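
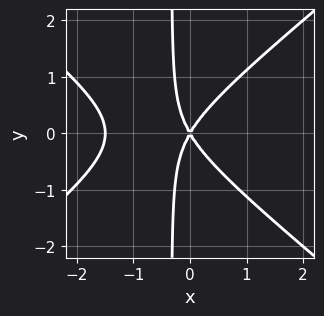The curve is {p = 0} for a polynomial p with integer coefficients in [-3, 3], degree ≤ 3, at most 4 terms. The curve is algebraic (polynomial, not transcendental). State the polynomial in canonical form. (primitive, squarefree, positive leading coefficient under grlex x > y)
First, deg p = 3.
Next, symmetries: mirror symmetry y ↦ −y ⇒ only even powers of y.
Then, reading off the gridlines: one x-axis crossing is at x = 0; it meets the y-axis at y = 0 (among the integer gridlines).
Finally, these observations pin down the coefficients.

2*x^3 - 3*x*y^2 + 3*x^2 - y^2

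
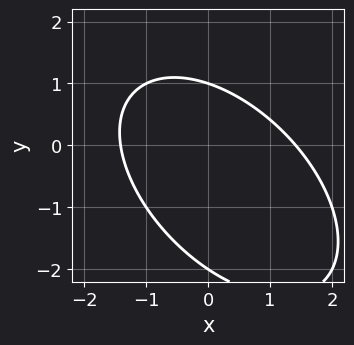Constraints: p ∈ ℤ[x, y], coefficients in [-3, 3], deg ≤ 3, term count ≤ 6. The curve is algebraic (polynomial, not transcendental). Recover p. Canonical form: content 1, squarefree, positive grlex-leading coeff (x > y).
x^2 + x*y + y^2 + y - 2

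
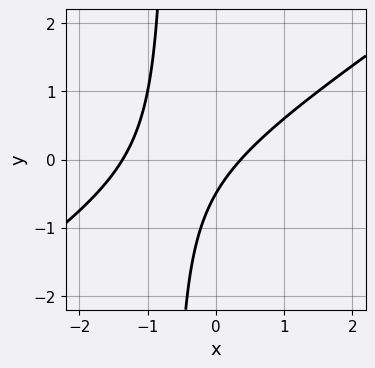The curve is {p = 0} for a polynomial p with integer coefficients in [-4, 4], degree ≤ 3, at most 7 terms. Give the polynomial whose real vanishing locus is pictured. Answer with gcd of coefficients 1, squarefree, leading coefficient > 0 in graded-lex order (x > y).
2*x^2 - 3*x*y + 2*x - 2*y - 1

First, the degree is 2 — no degree-1 curve has this shape.
Finally, putting this together gives p.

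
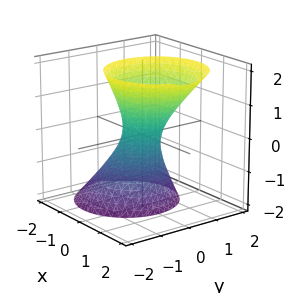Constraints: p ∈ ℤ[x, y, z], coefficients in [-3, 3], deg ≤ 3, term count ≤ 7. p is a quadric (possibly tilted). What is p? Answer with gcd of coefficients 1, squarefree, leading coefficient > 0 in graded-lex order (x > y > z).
Degree: the shape is more complex than any degree-1 surface, so deg p = 2.
Against the integer gridlines: it misses every integer gridline on the z-axis.
Putting this together gives p.

3*x^2 - 2*x*z + 3*y^2 - z^2 - 1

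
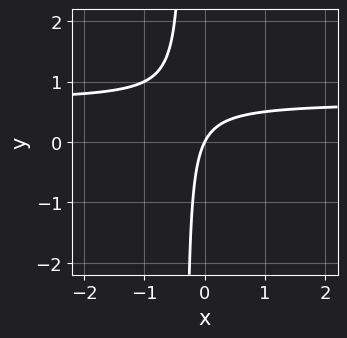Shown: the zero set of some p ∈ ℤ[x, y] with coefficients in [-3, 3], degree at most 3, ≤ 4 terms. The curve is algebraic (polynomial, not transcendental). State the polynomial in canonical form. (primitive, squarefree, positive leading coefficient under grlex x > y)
(a) The degree is 2 — no degree-1 curve has this shape.
(b) Against the integer gridlines: it meets the x-axis at x = 0 (among the integer gridlines); one y-axis crossing is at y = 0.
(c) Assembling these constraints gives the stated polynomial.

3*x*y - 2*x + y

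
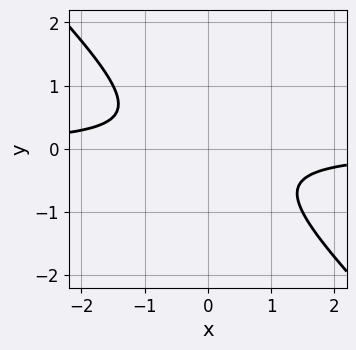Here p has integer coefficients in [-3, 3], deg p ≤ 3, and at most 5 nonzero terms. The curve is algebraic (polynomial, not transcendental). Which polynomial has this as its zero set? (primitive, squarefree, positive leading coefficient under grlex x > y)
First, degree: no degree-1 curve has this shape, so deg p = 2.
Next, from the visible intercepts: it misses every integer gridline on the x-axis; it misses every integer gridline on the y-axis.
Finally, fitting integer coefficients to these (and the overall shape) gives p.

2*x*y + 2*y^2 + 1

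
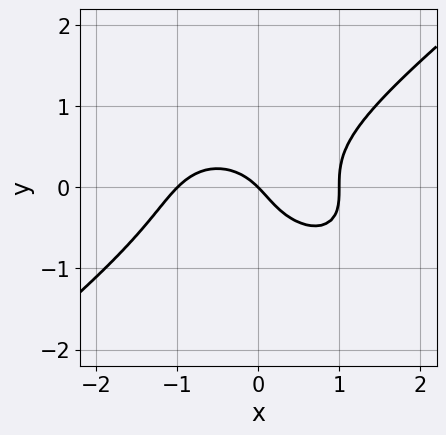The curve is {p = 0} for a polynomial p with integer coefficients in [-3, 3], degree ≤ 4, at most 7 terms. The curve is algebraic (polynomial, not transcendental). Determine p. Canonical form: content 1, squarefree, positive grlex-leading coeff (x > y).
1. The degree is 3 — no degree-2 curve has this shape.
2. Reading off the gridlines: one y-axis crossing is at y = 0; among the integer gridlines, it crosses the x-axis at x ∈ {-1, 0, 1}.
3. Fitting integer coefficients to these (and the overall shape) gives p.

x^3 - 2*y^3 + x*y - x - y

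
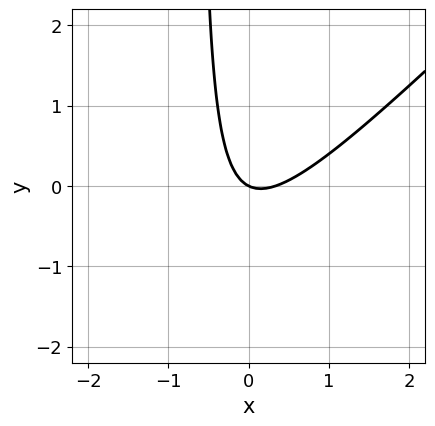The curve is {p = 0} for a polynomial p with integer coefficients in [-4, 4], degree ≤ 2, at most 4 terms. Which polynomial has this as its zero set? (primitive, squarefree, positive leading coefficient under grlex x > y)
3*x^2 - 3*x*y - x - 2*y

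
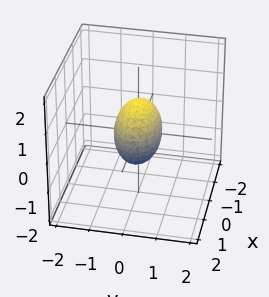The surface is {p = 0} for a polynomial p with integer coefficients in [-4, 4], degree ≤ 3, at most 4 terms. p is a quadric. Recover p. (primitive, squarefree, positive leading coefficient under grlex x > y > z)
x^2 + 2*y^2 + z^2 - 1

(a) The degree is 2 — a closed, bounded, convex surface; a quadric.
(b) Symmetries: mirror symmetry z ↦ −z ⇒ only even powers of z; mirror symmetry x ↦ −x ⇒ only even powers of x; the y ↦ −y reflection is a symmetry, so y appears only in even powers.
(c) Reading off the gridlines: the z-axis gridline crossings are at z ∈ {-1, 1}; the x-axis gridline crossings are at x ∈ {-1, 1}.
(d) Together with the visible shape, these determine p as stated.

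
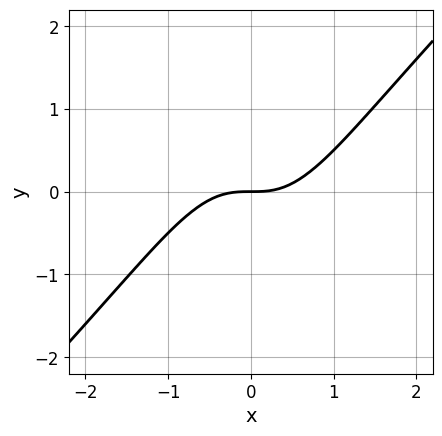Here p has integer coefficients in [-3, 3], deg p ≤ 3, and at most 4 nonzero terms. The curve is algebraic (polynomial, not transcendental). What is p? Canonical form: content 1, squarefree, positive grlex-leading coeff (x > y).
First, the degree is 3 — no degree-2 curve has this shape.
Then, from the visible intercepts: it meets the y-axis at y = 0 (among the integer gridlines); it meets the x-axis at x = 0 (among the integer gridlines).
Finally, together with the visible shape, these determine p as stated.

x^3 - x^2*y - y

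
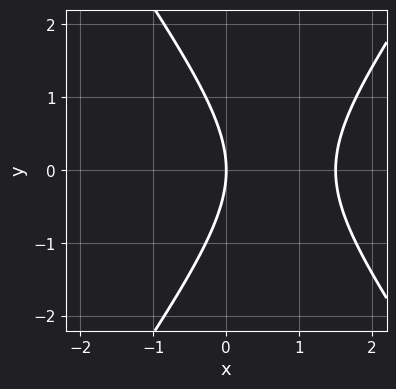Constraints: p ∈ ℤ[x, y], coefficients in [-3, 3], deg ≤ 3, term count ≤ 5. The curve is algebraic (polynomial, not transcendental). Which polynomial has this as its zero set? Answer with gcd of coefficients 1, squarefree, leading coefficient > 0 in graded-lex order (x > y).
1. deg p = 2.
2. Symmetries: mirror symmetry y ↦ −y ⇒ only even powers of y.
3. From the axis intercepts and sections: it crosses the x-axis at the gridline x = 0; it crosses the y-axis at the gridline y = 0.
4. Matching integer coefficients to the picture gives p.

2*x^2 - y^2 - 3*x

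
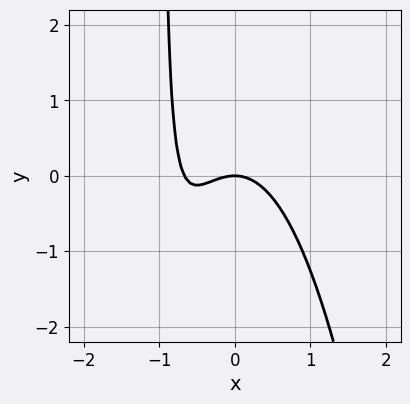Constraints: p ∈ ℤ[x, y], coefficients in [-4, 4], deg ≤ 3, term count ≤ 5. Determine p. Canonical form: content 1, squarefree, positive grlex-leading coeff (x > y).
3*x^3 + 2*x^2 + 2*x*y + 2*y

(a) deg p = 3. The shape is more complex than any degree-2 curve.
(b) Against the integer gridlines: one x-axis crossing is at x = 0; it crosses the y-axis at the gridline y = 0.
(c) Putting this together gives p.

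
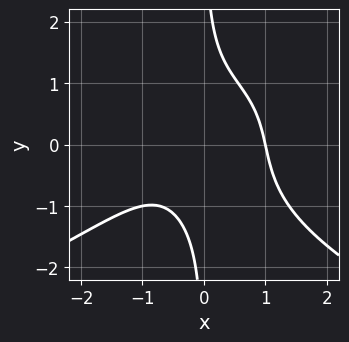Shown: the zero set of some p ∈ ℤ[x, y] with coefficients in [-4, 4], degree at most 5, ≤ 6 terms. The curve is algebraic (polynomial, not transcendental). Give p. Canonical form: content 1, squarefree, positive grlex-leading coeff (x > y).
2*x*y^3 + 3*x^3 - x^2*y + 3*x*y - 3

Degree: the shape is more complex than any degree-3 curve, so deg p = 4.
From the axis intercepts and sections: it misses every integer gridline on the y-axis; one x-axis crossing is at x = 1.
Fitting integer coefficients to these (and the overall shape) gives p.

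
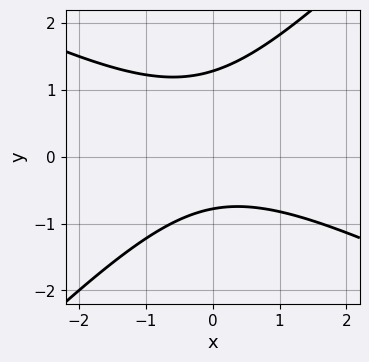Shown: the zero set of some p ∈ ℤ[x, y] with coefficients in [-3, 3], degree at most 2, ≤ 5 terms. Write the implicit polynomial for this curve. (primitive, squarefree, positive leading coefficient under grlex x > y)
1. deg p = 2.
2. From the visible intercepts: it misses every integer gridline on the x-axis.
3. These observations pin down the coefficients.

x^2 + x*y - 2*y^2 + y + 2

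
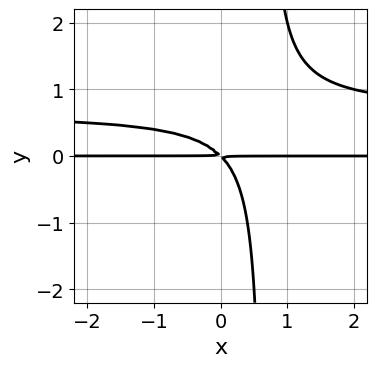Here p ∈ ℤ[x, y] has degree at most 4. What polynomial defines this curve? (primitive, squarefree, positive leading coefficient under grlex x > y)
3*x*y^2 - 2*x*y - 2*y^2

(a) deg p = 3.
(b) Against the integer gridlines: every point of the x-axis in the box is on the curve.
(c) Assembling these constraints gives the stated polynomial.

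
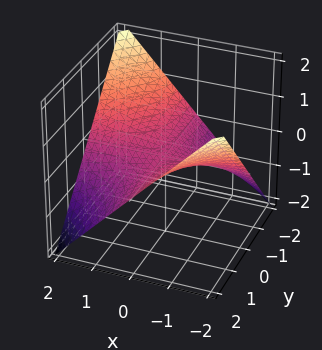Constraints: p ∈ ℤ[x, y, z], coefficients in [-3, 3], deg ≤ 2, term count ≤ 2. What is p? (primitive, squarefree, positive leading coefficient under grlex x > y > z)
x*y + 2*z

1. deg p = 2. A hyperbolic paraboloid; a quadric.
2. From the axis intercepts and sections: every point of the x-axis in the box is on the surface; it meets the z-axis at z = 0 (among the integer gridlines); the visible y-axis segment lies entirely on the surface.
3. These observations pin down the coefficients.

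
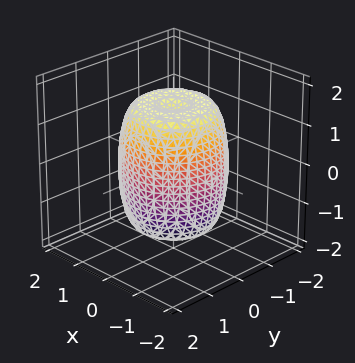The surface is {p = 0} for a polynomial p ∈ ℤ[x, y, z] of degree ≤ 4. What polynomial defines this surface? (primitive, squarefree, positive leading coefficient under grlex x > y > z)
First, deg p = 4.
Then, by symmetry, every cross-section ⟂ z is a circle, so x, y appear only via x² + y².
Next, from the axis intercepts and sections: a circular section at z = 0 has radius between 1 and 2.
Finally, the integer polynomial consistent with all of this is the stated p.

2*x^4 + 4*x^2*y^2 + 2*y^4 - 2*x^2 - 2*y^2 + z^2 - 2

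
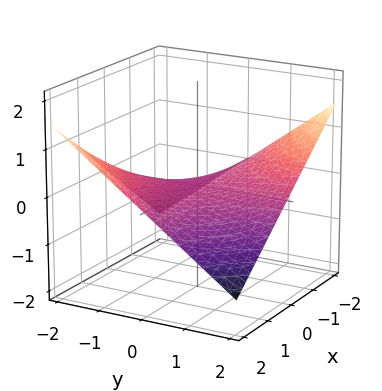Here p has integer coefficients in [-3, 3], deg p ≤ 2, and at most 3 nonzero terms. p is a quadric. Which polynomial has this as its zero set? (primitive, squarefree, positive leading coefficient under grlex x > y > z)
x*y + 3*z

Degree: a saddle surface; a quadric, so deg p = 2.
Observable constraints: the visible x-axis segment lies entirely on the surface; it meets the z-axis at z = 0 (among the integer gridlines).
Fitting integer coefficients to these (and the overall shape) gives p. Check: (0, -2, 0) on the y-axis lies on the surface, and p(0, -2, 0) = 0. ✓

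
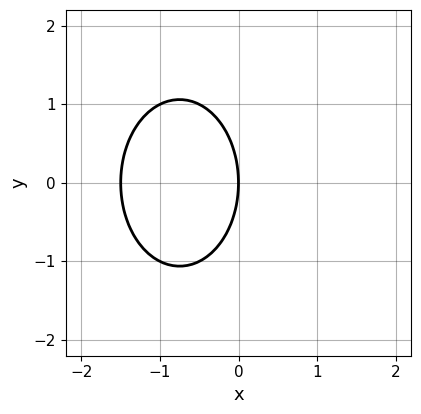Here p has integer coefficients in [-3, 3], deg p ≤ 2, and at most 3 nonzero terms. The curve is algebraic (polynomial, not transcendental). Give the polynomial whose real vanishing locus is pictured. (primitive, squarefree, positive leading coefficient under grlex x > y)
2*x^2 + y^2 + 3*x

1. Degree: no degree-1 curve has this shape, so deg p = 2.
2. Symmetries: it's symmetric under y → −y, forcing even powers of y.
3. Against the integer gridlines: it crosses the x-axis at the gridline x = 0; one y-axis crossing is at y = 0.
4. Fitting integer coefficients to these (and the overall shape) gives p.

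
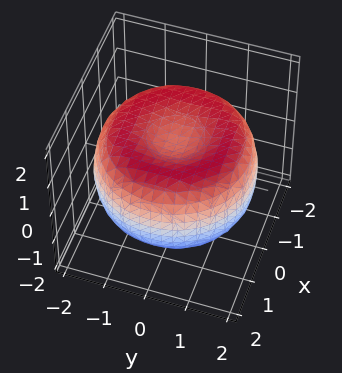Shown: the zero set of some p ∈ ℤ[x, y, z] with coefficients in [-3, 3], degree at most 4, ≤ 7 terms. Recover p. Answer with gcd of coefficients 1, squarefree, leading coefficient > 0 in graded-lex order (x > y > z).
The degree is 4 — the shape is more complex than any degree-3 surface.
Symmetries: rotational symmetry about the z-axis ⇒ p depends on x, y only through x² + y².
Checking where it meets the axes: a circular section at z = 1 has radius between 0 and 1.
Matching integer coefficients to the picture gives p.

x^4 + 2*x^2*y^2 + y^4 - 3*x^2 - 3*y^2 + 3*z^2 - 2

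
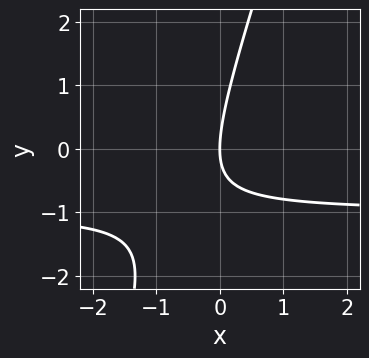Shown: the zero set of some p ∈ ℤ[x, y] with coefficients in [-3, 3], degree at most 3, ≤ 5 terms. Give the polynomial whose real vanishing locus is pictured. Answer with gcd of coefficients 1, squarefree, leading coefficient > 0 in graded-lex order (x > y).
3*x*y - y^2 + 3*x

The degree is 2 — no degree-1 curve has this shape.
Against the integer gridlines: one y-axis crossing is at y = 0; it crosses the x-axis at the gridline x = 0.
The integer polynomial consistent with all of this is the stated p.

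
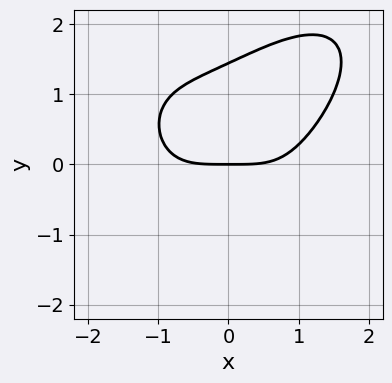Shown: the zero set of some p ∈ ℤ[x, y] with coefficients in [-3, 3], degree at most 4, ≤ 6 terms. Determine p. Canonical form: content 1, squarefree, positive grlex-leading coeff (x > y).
x^4 + y^4 - 2*x*y^2 - 3*y

(a) deg p = 4.
(b) Against the integer gridlines: it crosses the y-axis at the gridline y = 0; one x-axis crossing is at x = 0.
(c) The integer polynomial consistent with all of this is the stated p.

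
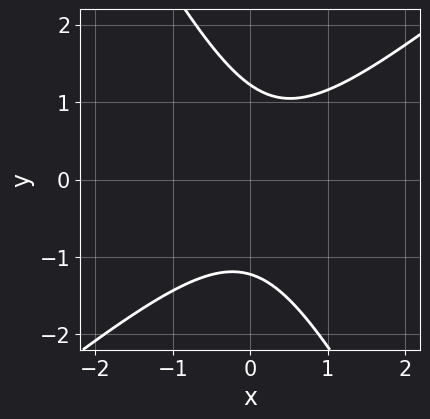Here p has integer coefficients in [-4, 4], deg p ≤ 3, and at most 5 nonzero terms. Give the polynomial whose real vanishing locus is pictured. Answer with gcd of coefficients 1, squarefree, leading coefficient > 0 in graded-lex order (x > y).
3*x^2 - 2*x*y - 2*y^2 - x + 3

1. Degree: a generic line meets the curve in up to 2 points, so deg p = 2.
2. Observable constraints: it misses every integer gridline on the x-axis.
3. Assembling these constraints gives the stated polynomial.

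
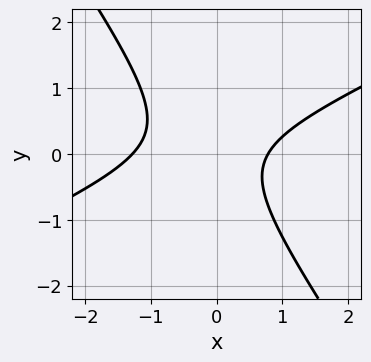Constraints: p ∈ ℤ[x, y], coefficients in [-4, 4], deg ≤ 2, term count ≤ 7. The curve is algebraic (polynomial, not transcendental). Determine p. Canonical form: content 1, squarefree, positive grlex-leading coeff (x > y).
1. deg p = 2.
2. From the visible intercepts: it misses every integer gridline on the y-axis.
3. Assembling these constraints gives the stated polynomial.

2*x^2 - 3*x*y - 3*y^2 + x - 2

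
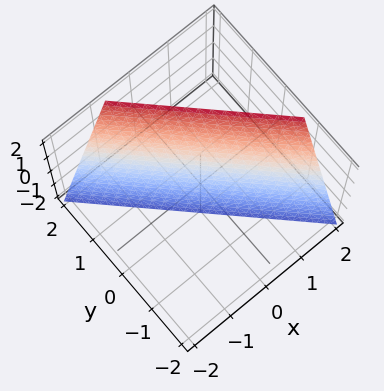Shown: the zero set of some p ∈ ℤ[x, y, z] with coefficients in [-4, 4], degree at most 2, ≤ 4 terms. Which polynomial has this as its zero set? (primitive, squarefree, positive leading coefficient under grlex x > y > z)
3*x + 3*y - z - 2

1. deg p = 1.
2. Against the integer gridlines: it meets the z-axis at z = -2 (among the integer gridlines).
3. These observations pin down the coefficients.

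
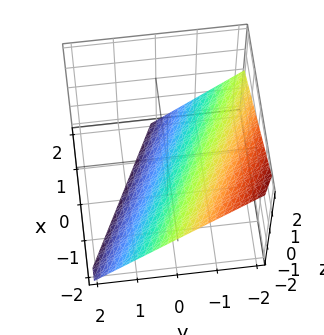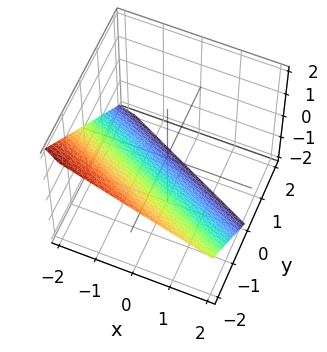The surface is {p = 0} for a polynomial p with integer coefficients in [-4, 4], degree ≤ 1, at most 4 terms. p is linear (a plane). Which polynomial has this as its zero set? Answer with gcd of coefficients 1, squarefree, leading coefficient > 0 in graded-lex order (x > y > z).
x + 2*y + 2*z + 2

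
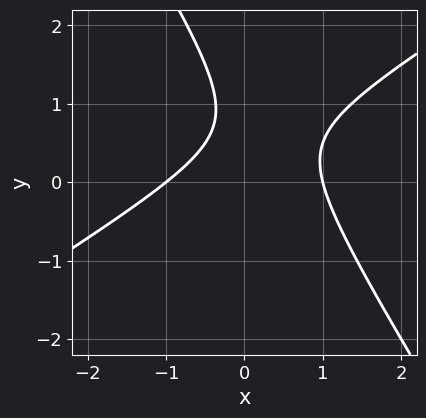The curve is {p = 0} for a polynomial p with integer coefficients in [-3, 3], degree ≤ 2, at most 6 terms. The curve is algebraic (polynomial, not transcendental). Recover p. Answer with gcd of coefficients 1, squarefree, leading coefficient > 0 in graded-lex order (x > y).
2*x^2 - 2*x*y - 2*y^2 + 3*y - 2

1. The degree is 2 — the shape is more complex than any degree-1 curve.
2. Checking where it meets the axes: the x-axis gridline crossings are at x ∈ {-1, 1}; it misses every integer gridline on the y-axis.
3. The integer polynomial consistent with all of this is the stated p.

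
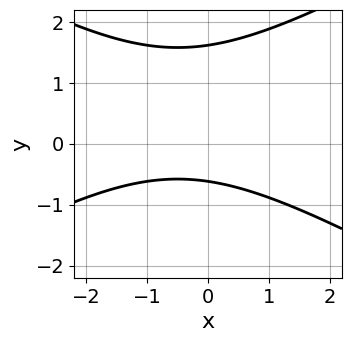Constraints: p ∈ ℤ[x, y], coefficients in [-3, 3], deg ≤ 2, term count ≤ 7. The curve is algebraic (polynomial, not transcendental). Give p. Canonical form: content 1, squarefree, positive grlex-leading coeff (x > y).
(a) The degree is 2 — a generic line meets the curve in up to 2 points.
(b) From the visible intercepts: it misses every integer gridline on the x-axis.
(c) Putting this together gives p.

x^2 - 3*y^2 + x + 3*y + 3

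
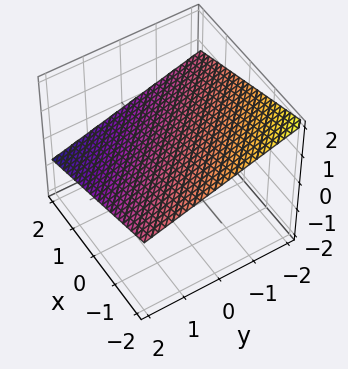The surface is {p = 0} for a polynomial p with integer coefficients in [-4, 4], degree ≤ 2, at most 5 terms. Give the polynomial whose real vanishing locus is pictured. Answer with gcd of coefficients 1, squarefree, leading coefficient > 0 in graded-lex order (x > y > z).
First, deg p = 1.
Then, observable constraints: one y-axis crossing is at y = 2; it meets the x-axis at x = 2 (among the integer gridlines).
Finally, these observations pin down the coefficients.

x + y + 3*z - 2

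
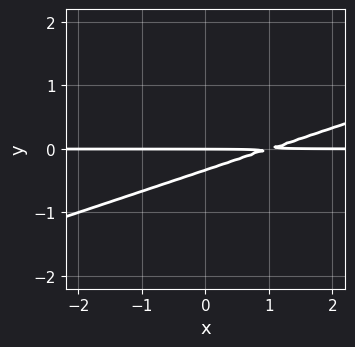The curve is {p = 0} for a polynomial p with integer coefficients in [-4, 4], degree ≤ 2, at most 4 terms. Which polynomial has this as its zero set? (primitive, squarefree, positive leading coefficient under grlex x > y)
x*y - 3*y^2 - y

First, degree: no degree-1 curve has this shape, so deg p = 2.
Then, from the visible intercepts: one y-axis crossing is at y = 0; every point of the x-axis in the box is on the curve.
Finally, together with the visible shape, these determine p as stated.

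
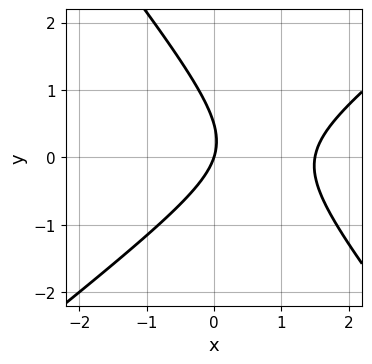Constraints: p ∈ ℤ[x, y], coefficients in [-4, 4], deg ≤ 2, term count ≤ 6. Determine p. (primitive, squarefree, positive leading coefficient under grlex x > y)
2*x^2 - x*y - 2*y^2 - 3*x + y

deg p = 2.
From the axis intercepts and sections: it crosses the y-axis at the gridline y = 0; one x-axis crossing is at x = 0.
Fitting integer coefficients to these (and the overall shape) gives p.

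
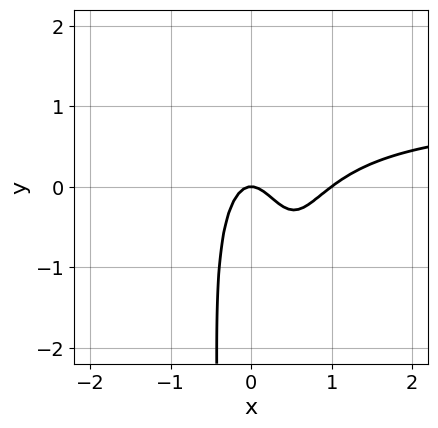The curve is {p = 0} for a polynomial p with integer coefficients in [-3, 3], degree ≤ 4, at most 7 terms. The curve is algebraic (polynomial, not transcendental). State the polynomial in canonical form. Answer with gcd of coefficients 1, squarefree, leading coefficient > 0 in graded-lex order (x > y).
3*x^3*y + x^2*y^2 - 3*x^3 + 3*x^2 + y

(a) Degree: the shape is more complex than any degree-3 curve, so deg p = 4.
(b) Checking where it meets the axes: it meets the y-axis at y = 0 (among the integer gridlines); the x-axis gridline crossings are at x ∈ {0, 1}.
(c) Putting this together gives p.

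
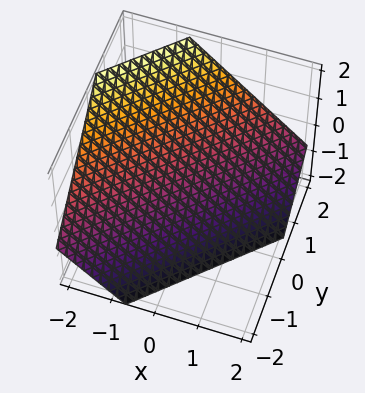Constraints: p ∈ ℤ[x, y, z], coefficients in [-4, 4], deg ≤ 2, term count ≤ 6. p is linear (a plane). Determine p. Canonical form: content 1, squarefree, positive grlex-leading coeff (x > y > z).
3*x - 3*y + 3*z + 2

1. Degree: the surface is flat (a plane), so deg p = 1.
2. Matching integer coefficients to the picture gives p.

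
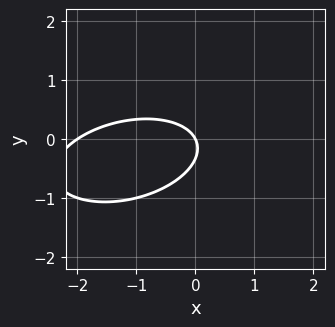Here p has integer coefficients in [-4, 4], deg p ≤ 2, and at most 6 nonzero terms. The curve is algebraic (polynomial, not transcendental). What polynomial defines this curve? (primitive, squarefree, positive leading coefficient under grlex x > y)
1. The degree is 2 — the shape is more complex than any degree-1 curve.
2. Observable constraints: among the integer gridlines, it crosses the x-axis at x ∈ {-2, 0}; one y-axis crossing is at y = 0.
3. Together with the visible shape, these determine p as stated.

x^2 - x*y + 3*y^2 + 2*x + y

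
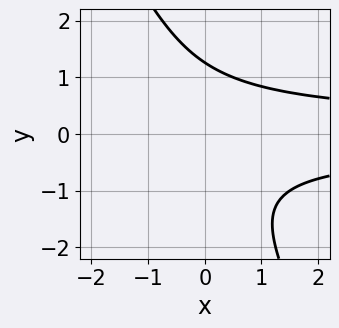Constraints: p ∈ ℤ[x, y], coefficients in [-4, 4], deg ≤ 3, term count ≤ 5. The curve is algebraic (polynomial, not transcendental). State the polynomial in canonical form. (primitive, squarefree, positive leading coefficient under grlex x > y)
2*x*y^2 + y^3 - 2

(a) deg p = 3. No degree-2 curve has this shape.
(b) Checking where it meets the axes: it misses every integer gridline on the x-axis.
(c) These observations pin down the coefficients.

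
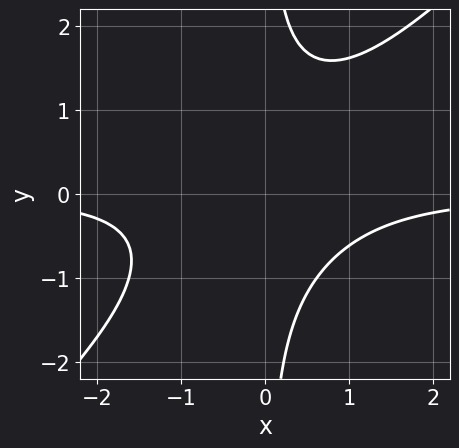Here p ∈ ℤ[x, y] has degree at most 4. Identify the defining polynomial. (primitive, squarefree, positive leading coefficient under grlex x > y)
x^2*y - x*y^2 + 1

1. Degree: no degree-2 curve has this shape, so deg p = 3.
2. Against the integer gridlines: no y-intercept at any integer in the box; the curve avoids every integer x-axis point in the box.
3. These observations pin down the coefficients.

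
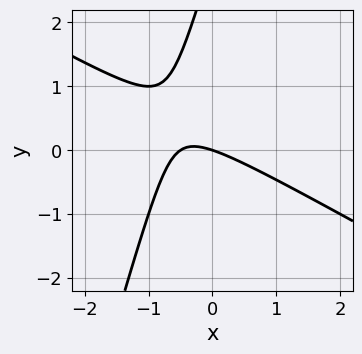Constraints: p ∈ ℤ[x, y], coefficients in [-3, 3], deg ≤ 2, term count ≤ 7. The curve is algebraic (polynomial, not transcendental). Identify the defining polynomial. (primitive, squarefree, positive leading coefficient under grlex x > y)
2*x^2 + 3*x*y - y^2 + x + 3*y

deg p = 2. A generic line meets the curve in up to 2 points.
Reading off the gridlines: it meets the y-axis at y = 0 (among the integer gridlines); it crosses the x-axis at the gridline x = 0.
Together with the visible shape, these determine p as stated.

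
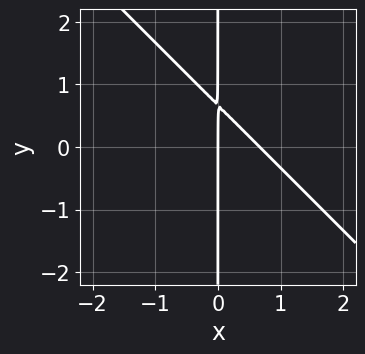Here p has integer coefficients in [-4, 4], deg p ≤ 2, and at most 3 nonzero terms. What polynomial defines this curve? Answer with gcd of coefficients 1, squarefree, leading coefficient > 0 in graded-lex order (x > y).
First, degree: the shape is more complex than any degree-1 curve, so deg p = 2.
Then, from the visible intercepts: the visible y-axis segment lies entirely on the curve; one x-axis crossing is at x = 0.
Finally, assembling these constraints gives the stated polynomial.

3*x^2 + 3*x*y - 2*x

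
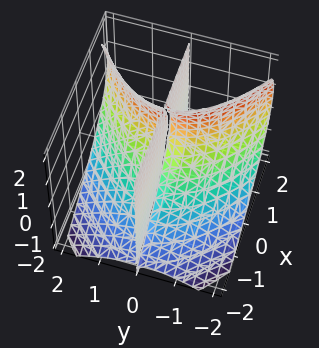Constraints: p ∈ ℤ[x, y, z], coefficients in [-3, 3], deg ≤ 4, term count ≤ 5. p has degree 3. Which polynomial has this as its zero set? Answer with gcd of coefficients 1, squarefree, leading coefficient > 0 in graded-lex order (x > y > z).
y^3 - y*z^2 - 3*x*y + 2*y*z

There are 2 components.
Degree: the shape is more complex than any degree-2 surface, so deg p = 3.
From the axis intercepts and sections: it meets the y-axis at y = 0 (among the integer gridlines); every point of the z-axis in the box is on the surface; the visible x-axis segment lies entirely on the surface.
Matching integer coefficients to the picture gives p.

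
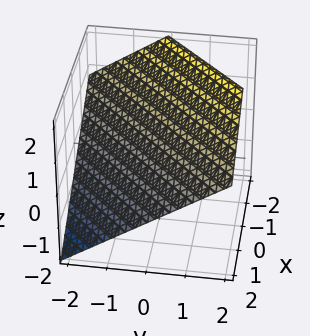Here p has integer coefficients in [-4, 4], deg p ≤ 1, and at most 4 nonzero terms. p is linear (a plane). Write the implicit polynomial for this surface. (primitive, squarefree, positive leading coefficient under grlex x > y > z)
2*x - 2*y + 3*z - 2

The degree is 1 — the surface is flat (a plane).
From the axis intercepts and sections: one y-axis crossing is at y = -1; one x-axis crossing is at x = 1.
Assembling these constraints gives the stated polynomial.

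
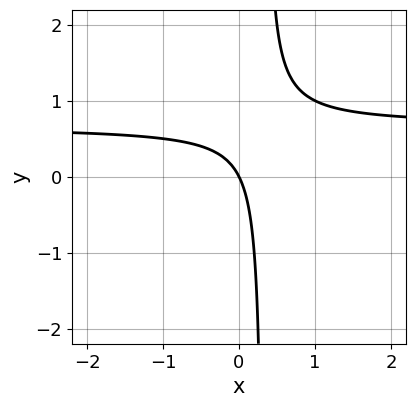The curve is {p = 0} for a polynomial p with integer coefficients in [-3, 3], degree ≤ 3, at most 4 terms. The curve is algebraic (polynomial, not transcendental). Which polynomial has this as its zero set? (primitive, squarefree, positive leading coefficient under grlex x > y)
3*x*y - 2*x - y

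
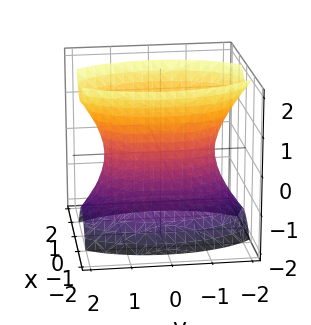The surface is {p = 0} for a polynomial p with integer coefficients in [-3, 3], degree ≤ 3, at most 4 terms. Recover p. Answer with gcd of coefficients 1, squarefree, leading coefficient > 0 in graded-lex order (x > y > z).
3*x^2 + y^2 - z^2 - 2

First, the degree is 2 — an hourglass — one-sheet hyperboloid; a quadric.
Then, symmetries: the y ↦ −y reflection is a symmetry, so y appears only in even powers; mirror symmetry x ↦ −x ⇒ only even powers of x; mirror symmetry z ↦ −z ⇒ only even powers of z.
Then, against the integer gridlines: the surface avoids every integer z-axis point in the box.
Finally, putting this together gives p.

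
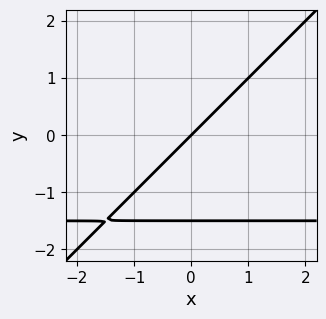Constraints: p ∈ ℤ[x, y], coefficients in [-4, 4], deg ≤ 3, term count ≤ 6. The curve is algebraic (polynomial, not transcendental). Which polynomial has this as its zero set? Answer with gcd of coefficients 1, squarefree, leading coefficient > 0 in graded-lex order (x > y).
2*x*y - 2*y^2 + 3*x - 3*y

(a) The degree is 2 — no degree-1 curve has this shape.
(b) Checking where it meets the axes: one x-axis crossing is at x = 0; it crosses the y-axis at the gridline y = 0.
(c) Together with the visible shape, these determine p as stated.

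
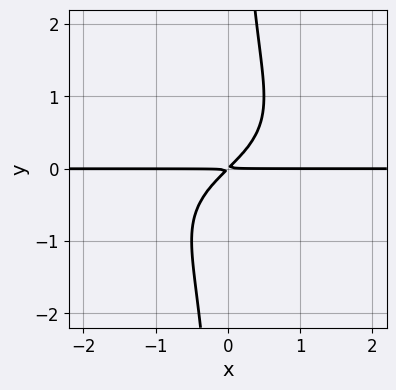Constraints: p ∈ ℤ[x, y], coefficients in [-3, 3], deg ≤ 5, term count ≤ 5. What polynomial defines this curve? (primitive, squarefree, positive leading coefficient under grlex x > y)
x*y^3 + x*y - y^2

(a) deg p = 4. A generic line meets the curve in up to 4 points.
(b) Against the integer gridlines: the visible x-axis segment lies entirely on the curve.
(c) Fitting integer coefficients to these (and the overall shape) gives p.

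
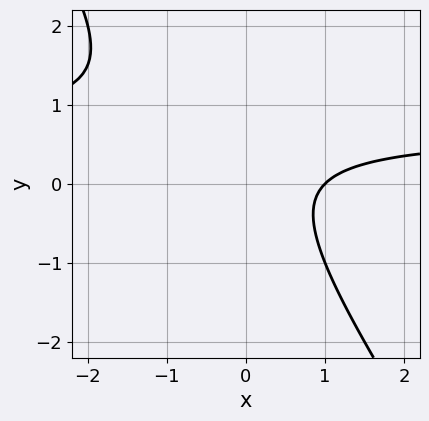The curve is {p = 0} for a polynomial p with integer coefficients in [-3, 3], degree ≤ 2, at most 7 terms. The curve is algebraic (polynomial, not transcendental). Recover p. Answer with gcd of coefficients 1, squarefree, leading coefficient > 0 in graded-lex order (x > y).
1. deg p = 2.
2. From the axis intercepts and sections: it meets the x-axis at x = 1 (among the integer gridlines); no y-intercept at any integer in the box.
3. Fitting integer coefficients to these (and the overall shape) gives p.

3*x*y + 2*y^2 - 2*x - y + 2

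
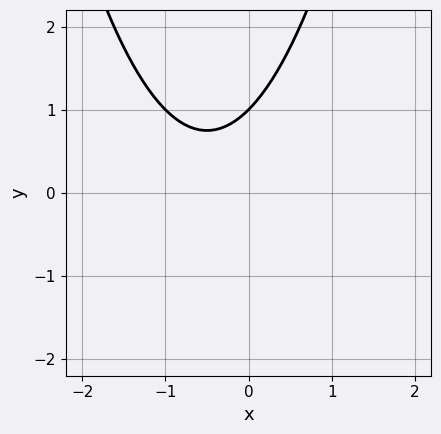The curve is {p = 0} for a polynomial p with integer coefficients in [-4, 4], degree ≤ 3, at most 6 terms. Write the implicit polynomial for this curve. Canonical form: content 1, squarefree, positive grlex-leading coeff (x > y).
x^2 + x - y + 1

1. Degree: a generic line meets the curve in up to 2 points, so deg p = 2.
2. From the axis intercepts and sections: the curve avoids every integer x-axis point in the box; it meets the y-axis at y = 1 (among the integer gridlines).
3. These observations pin down the coefficients.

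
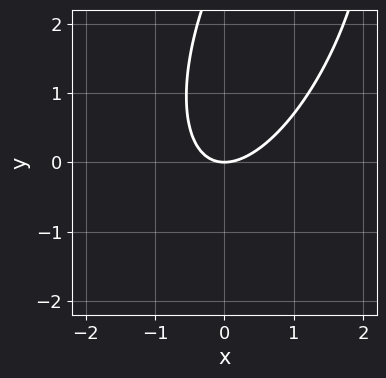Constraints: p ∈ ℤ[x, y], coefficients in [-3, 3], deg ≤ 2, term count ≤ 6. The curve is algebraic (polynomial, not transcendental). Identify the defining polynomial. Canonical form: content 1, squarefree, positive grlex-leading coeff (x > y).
3*x^2 - 2*x*y + y^2 - 3*y

1. deg p = 2.
2. Against the integer gridlines: it meets the y-axis at y = 0 (among the integer gridlines); it crosses the x-axis at the gridline x = 0.
3. Fitting integer coefficients to these (and the overall shape) gives p.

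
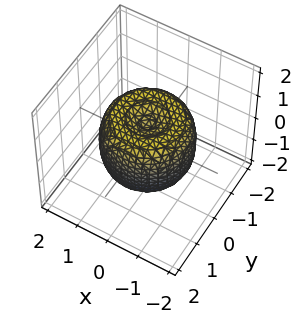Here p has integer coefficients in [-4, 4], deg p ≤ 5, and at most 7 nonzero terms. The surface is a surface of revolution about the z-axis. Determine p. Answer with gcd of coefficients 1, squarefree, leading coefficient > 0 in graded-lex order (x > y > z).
Degree: a generic line meets the surface in up to 4 points, so deg p = 4.
Symmetries: rotational symmetry about the z-axis ⇒ p depends on x, y only through x² + y².
From the axis intercepts and sections: a circular section at z = 0 has radius between 1 and 2.
Matching integer coefficients to the picture gives p.

2*x^4 + 4*x^2*y^2 + 2*y^4 - 3*x^2 - 3*y^2 + 2*z^2 - 1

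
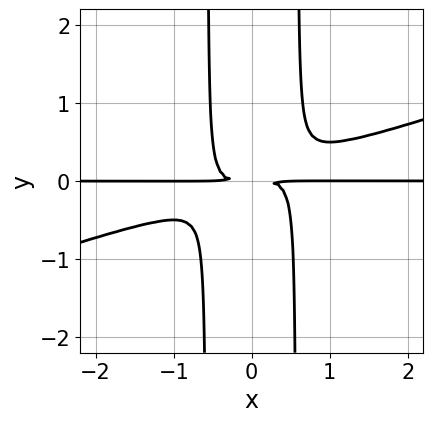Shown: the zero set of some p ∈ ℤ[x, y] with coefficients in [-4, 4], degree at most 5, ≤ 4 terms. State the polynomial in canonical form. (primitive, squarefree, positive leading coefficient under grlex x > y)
x^3*y - 3*x^2*y^2 + y^2

(a) Degree: no degree-3 curve has this shape, so deg p = 4.
(b) From the axis intercepts and sections: the visible x-axis segment lies entirely on the curve.
(c) Matching integer coefficients to the picture gives p.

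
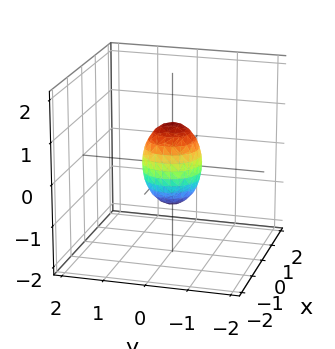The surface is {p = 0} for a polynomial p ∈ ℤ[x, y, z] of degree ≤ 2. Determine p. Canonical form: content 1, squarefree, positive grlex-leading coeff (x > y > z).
2*x^2 + 2*y^2 + z^2 - 1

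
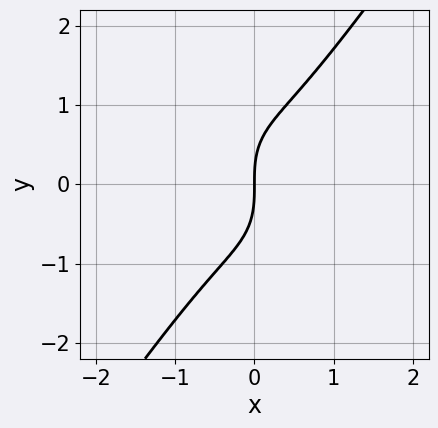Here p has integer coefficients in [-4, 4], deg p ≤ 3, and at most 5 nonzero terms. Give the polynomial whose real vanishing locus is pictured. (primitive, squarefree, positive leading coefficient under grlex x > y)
First, the degree is 3 — a generic line meets the curve in up to 3 points.
Then, observable constraints: it crosses the x-axis at the gridline x = 0; one y-axis crossing is at y = 0.
Finally, the integer polynomial consistent with all of this is the stated p.

3*x^3 - y^3 + 2*x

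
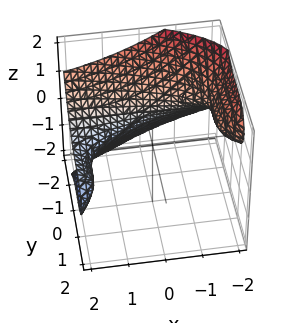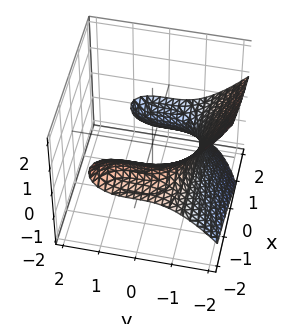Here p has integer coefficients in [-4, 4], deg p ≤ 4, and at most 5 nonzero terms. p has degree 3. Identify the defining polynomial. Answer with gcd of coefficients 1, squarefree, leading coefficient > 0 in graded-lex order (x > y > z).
(a) Degree: no degree-2 surface has this shape, so deg p = 3.
(b) Reading off the gridlines: the surface avoids every integer x-axis point in the box; the surface avoids every integer z-axis point in the box.
(c) The integer polynomial consistent with all of this is the stated p.

y^3 + 3*x*z + 3*z^2 + 2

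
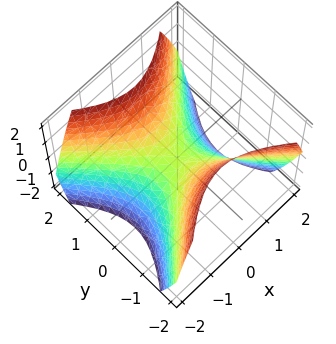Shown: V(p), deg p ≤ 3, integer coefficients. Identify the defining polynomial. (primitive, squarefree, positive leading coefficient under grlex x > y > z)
1. The degree is 2 — a hyperbolic paraboloid; a quadric.
2. Symmetries: mirror symmetry y ↦ −y ⇒ only even powers of y; it's symmetric under x → −x, forcing even powers of x.
3. From the visible intercepts: it meets the y-axis at y = 0 (among the integer gridlines); it meets the z-axis at z = 0 (among the integer gridlines); it meets the x-axis at x = 0 (among the integer gridlines).
4. The integer polynomial consistent with all of this is the stated p.

x^2 - y^2 + z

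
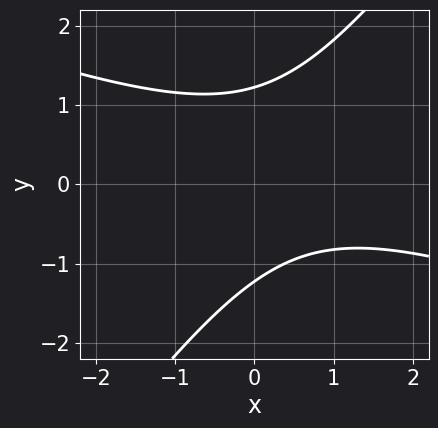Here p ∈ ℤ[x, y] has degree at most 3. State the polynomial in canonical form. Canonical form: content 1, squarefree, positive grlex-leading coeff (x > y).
x^2 + 2*x*y - 2*y^2 - x + 3

1. Degree: the shape is more complex than any degree-1 curve, so deg p = 2.
2. From the visible intercepts: no x-intercept at any integer in the box.
3. Fitting integer coefficients to these (and the overall shape) gives p.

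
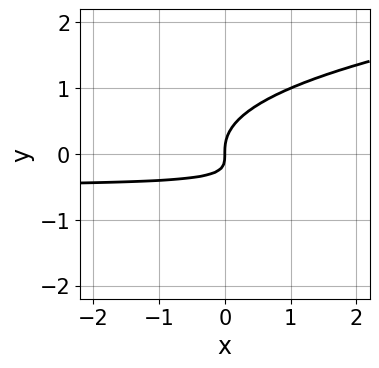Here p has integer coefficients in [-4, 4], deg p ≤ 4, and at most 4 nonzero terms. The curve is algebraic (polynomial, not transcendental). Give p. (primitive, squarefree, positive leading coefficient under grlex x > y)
1. Degree: no degree-2 curve has this shape, so deg p = 3.
2. Reading off the gridlines: it crosses the x-axis at the gridline x = 0; it crosses the y-axis at the gridline y = 0.
3. Matching integer coefficients to the picture gives p.

3*y^3 - 2*x*y - x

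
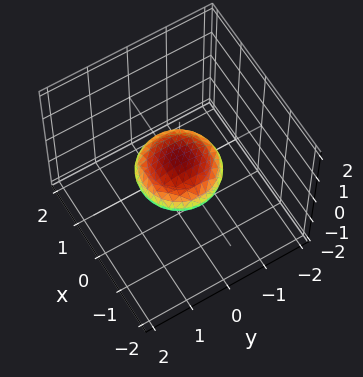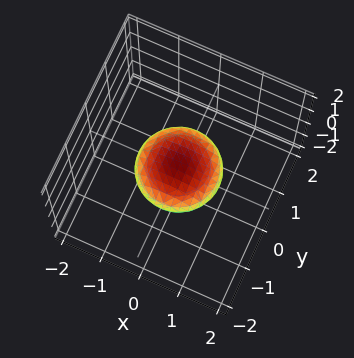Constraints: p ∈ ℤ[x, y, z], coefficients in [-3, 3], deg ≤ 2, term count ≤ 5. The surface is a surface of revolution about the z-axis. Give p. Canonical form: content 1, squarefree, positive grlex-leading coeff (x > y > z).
(a) Degree: the shape is more complex than any degree-1 surface, so deg p = 2.
(b) Symmetries: the surface is invariant under rotation about z: p = q(x² + y², z).
(c) Checking where it meets the axes: a circular section at z = 0 has radius exactly 1; among the integer gridlines, it crosses the x-axis at x ∈ {-1, 1}; the y-axis gridline crossings are at y ∈ {-1, 1}.
(d) The integer polynomial consistent with all of this is the stated p.

x^2 + y^2 + 3*z^2 - 1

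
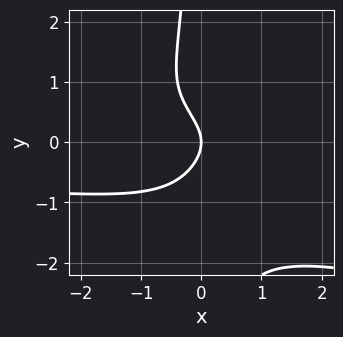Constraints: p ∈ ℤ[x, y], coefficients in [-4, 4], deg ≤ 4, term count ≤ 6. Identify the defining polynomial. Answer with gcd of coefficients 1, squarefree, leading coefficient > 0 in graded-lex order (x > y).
x^2*y^2 + 3*x*y^3 + 2*x*y^2 + 3*y^2 + 3*x

First, degree: no degree-3 curve has this shape, so deg p = 4.
Then, from the axis intercepts and sections: one x-axis crossing is at x = 0; one y-axis crossing is at y = 0.
Finally, the integer polynomial consistent with all of this is the stated p.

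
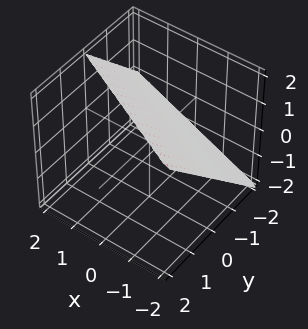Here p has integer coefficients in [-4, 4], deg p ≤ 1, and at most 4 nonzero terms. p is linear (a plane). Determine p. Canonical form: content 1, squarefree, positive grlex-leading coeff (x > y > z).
x + 2*y - 2*z + 2

(a) Degree: every cross-section is a straight line — this is a plane, so deg p = 1.
(b) From the visible intercepts: it crosses the z-axis at the gridline z = 1; one y-axis crossing is at y = -1; it crosses the x-axis at the gridline x = -2.
(c) These observations pin down the coefficients.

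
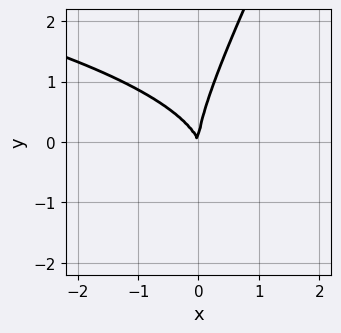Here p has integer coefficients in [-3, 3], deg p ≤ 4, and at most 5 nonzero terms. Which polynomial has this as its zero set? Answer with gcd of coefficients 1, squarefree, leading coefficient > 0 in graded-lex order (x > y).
2*x*y^2 - y^3 + 3*x^2 + x*y

First, the degree is 3 — no degree-2 curve has this shape.
Then, from the axis intercepts and sections: it meets the y-axis at y = 0 (among the integer gridlines); it meets the x-axis at x = 0 (among the integer gridlines).
Finally, solving for integer coefficients yields p as stated.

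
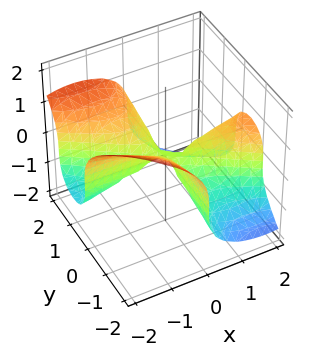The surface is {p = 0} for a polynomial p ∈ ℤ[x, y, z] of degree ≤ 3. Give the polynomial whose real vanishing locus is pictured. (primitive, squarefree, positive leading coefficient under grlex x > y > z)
First, degree: no degree-2 surface has this shape, so deg p = 3.
Then, checking where it meets the axes: the visible y-axis segment lies entirely on the surface; every point of the x-axis in the box is on the surface.
Finally, these observations pin down the coefficients.

2*x^2*y + 3*x*y^2 + 3*z^3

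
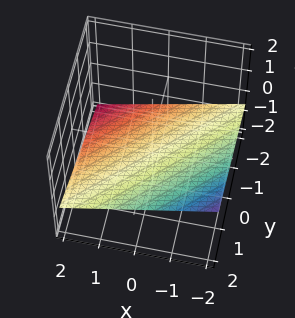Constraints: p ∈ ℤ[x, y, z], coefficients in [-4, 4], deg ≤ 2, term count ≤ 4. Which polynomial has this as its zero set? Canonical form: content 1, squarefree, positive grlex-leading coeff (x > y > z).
x - y + 3*z + 2

First, deg p = 1. The surface is flat (a plane).
Next, from the axis intercepts and sections: it crosses the x-axis at the gridline x = -2; one y-axis crossing is at y = 2.
Finally, together with the visible shape, these determine p as stated.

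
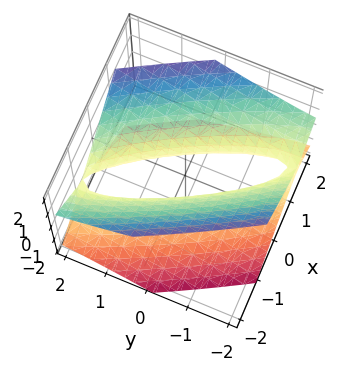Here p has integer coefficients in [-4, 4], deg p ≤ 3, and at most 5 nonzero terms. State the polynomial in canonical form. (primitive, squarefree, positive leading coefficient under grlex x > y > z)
3*x^2 + 3*x*y + y^2 - 3*z^2 - 1

The degree is 2 — a generic line meets the surface in up to 2 points.
Checking where it meets the axes: among the integer gridlines, it crosses the y-axis at y ∈ {-1, 1}; the surface avoids every integer z-axis point in the box.
These observations pin down the coefficients.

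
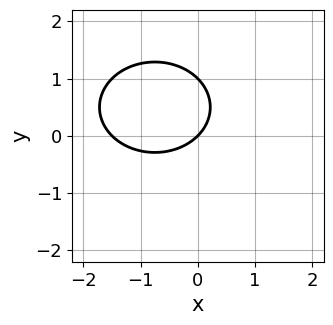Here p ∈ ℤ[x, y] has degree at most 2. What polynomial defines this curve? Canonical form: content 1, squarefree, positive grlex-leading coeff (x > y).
2*x^2 + 3*y^2 + 3*x - 3*y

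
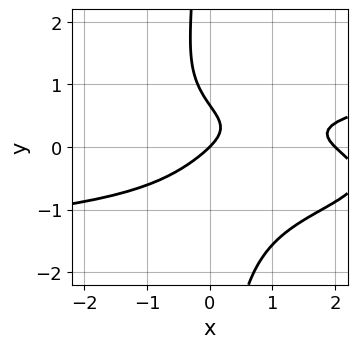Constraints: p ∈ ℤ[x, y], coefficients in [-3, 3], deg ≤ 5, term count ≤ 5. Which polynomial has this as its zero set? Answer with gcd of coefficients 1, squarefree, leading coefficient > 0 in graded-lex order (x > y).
First, degree: no degree-3 curve has this shape, so deg p = 4.
Next, checking where it meets the axes: the x-axis gridline crossings are at x ∈ {0, 2}; one y-axis crossing is at y = 0.
Finally, solving for integer coefficients yields p as stated.

3*x*y^3 - x^2 + 3*y^2 + 2*x - 2*y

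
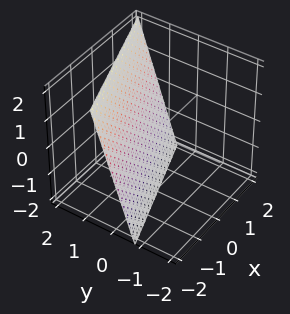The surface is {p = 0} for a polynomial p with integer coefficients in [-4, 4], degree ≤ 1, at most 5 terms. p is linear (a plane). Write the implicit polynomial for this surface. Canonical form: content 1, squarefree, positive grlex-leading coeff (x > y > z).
x - 3*y + z + 2

The degree is 1 — the surface is flat (a plane).
Observable constraints: one z-axis crossing is at z = -2; one x-axis crossing is at x = -2.
Fitting integer coefficients to these (and the overall shape) gives p.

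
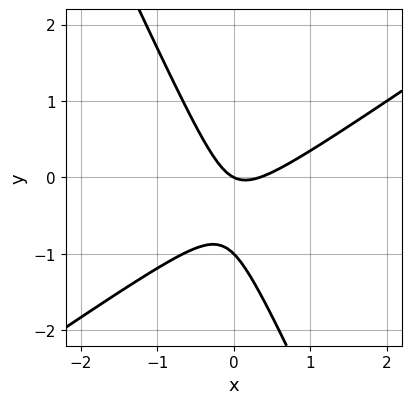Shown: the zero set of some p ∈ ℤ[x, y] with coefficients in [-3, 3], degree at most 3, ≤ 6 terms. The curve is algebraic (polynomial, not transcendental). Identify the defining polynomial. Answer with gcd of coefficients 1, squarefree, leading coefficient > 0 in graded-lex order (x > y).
3*x^2 - 3*x*y - 2*y^2 - x - 2*y

1. Degree: the shape is more complex than any degree-1 curve, so deg p = 2.
2. From the axis intercepts and sections: one x-axis crossing is at x = 0; among the integer gridlines, it crosses the y-axis at y ∈ {-1, 0}.
3. Putting this together gives p.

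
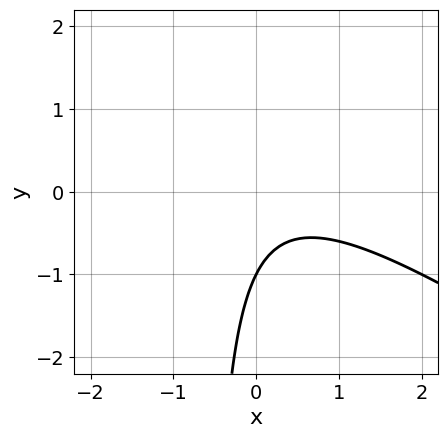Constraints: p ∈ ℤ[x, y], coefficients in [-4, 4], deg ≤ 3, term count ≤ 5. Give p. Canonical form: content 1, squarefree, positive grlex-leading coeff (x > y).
2*x^2 + 3*x*y - x + 2*y + 2

First, degree: no degree-1 curve has this shape, so deg p = 2.
Then, against the integer gridlines: no x-intercept at any integer in the box; one y-axis crossing is at y = -1.
Finally, these observations pin down the coefficients.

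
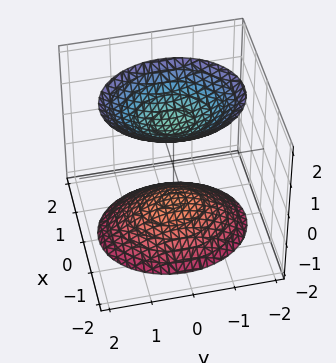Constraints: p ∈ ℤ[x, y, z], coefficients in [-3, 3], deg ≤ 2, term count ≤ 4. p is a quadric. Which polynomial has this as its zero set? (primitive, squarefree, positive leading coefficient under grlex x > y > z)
1. There are 2 components.
2. Degree: two separate bowl-shaped sheets opening away from each other; a quadric, so deg p = 2.
3. Symmetries: it's symmetric under y → −y, forcing even powers of y; mirror symmetry z ↦ −z ⇒ only even powers of z; it's symmetric under x → −x, forcing even powers of x.
4. From the visible intercepts: it misses every integer gridline on the x-axis; the surface avoids every integer y-axis point in the box.
5. These observations pin down the coefficients.

3*x^2 + 2*y^2 - 2*z^2 + 3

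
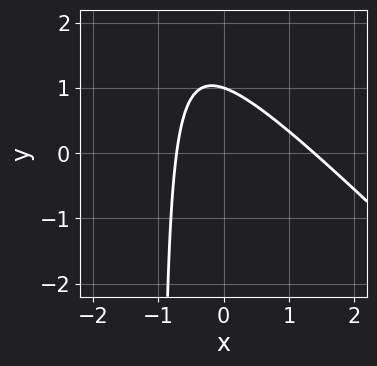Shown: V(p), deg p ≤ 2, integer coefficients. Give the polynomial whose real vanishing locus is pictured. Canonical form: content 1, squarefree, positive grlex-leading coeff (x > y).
3*x^2 + 3*x*y - 2*x + 3*y - 3

(a) deg p = 2.
(b) From the axis intercepts and sections: it crosses the y-axis at the gridline y = 1.
(c) Matching integer coefficients to the picture gives p.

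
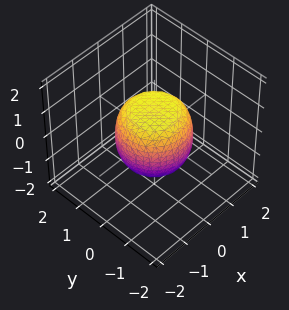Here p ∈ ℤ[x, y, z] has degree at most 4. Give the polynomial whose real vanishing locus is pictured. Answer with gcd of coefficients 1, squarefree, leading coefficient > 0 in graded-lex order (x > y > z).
(a) The degree is 4 — no degree-3 surface has this shape.
(b) Symmetries: every cross-section ⟂ z is a circle, so x, y appear only via x² + y².
(c) Checking where it meets the axes: among the integer gridlines, it crosses the z-axis at z ∈ {-1, 1}; a circular section at z = -1 has radius between 0 and 1.
(d) Fitting integer coefficients to these (and the overall shape) gives p.

2*x^4 + 4*x^2*y^2 + 2*y^4 - x^2 - y^2 + 2*z^2 - 2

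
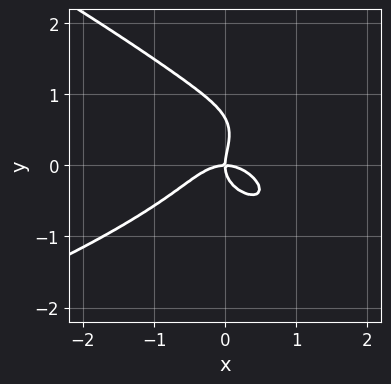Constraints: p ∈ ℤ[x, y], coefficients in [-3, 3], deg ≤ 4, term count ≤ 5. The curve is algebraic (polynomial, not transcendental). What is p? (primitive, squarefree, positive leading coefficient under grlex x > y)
x*y^3 + 3*y^4 + 2*x^3 - 2*y^3 + 2*x*y

deg p = 4. The shape is more complex than any degree-3 curve.
Checking where it meets the axes: it meets the y-axis at y = 0 (among the integer gridlines); it meets the x-axis at x = 0 (among the integer gridlines).
These observations pin down the coefficients.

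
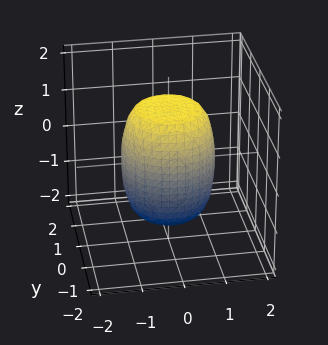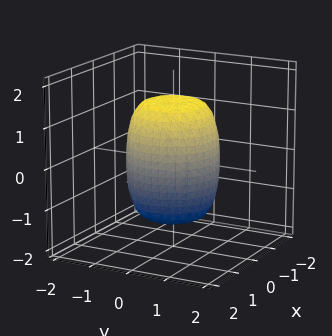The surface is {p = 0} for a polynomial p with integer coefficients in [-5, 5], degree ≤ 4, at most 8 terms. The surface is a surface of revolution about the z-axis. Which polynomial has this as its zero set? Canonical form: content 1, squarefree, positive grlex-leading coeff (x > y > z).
2*x^4 + 4*x^2*y^2 + 2*y^4 - x^2 - y^2 + z^2 - 2

deg p = 4. The shape is more complex than any degree-3 surface.
By symmetry, the surface is invariant under rotation about z: p = q(x² + y², z).
Against the integer gridlines: a circular section at z = 0 has radius between 1 and 2.
Fitting integer coefficients to these (and the overall shape) gives p.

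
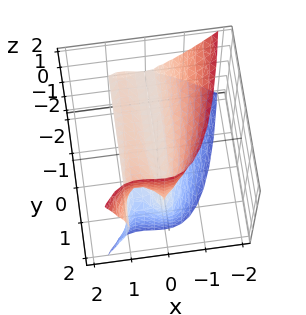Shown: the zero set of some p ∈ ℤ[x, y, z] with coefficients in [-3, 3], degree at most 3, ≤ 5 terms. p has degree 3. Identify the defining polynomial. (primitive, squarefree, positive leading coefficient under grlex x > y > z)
(a) Degree: a generic line meets the surface in up to 3 points, so deg p = 3.
(b) Checking where it meets the axes: the visible y-axis segment lies entirely on the surface; the x-axis gridline crossings are at x ∈ {0, 1}; one z-axis crossing is at z = 0.
(c) Solving for integer coefficients yields p as stated.

3*x^3 - 2*y*z^2 - 3*x^2 + 3*z^2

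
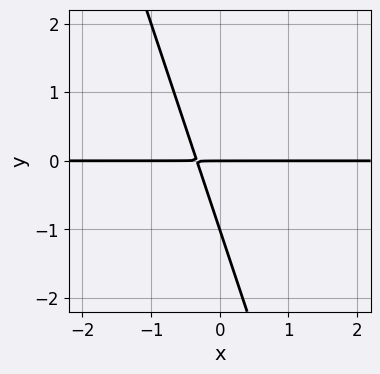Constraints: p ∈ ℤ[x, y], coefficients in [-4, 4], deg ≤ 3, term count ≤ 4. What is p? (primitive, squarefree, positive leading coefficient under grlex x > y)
3*x*y + y^2 + y

1. deg p = 2. The shape is more complex than any degree-1 curve.
2. Reading off the gridlines: every point of the x-axis in the box is on the curve; among the integer gridlines, it crosses the y-axis at y ∈ {-1, 0}.
3. These observations pin down the coefficients.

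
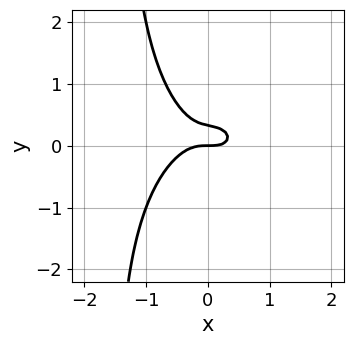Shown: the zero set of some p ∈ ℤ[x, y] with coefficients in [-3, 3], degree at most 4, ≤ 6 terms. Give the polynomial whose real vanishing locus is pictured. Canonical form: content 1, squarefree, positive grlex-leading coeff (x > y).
2*x^3 + 2*x*y^2 + 3*y^2 - y

(a) Degree: no degree-2 curve has this shape, so deg p = 3.
(b) From the axis intercepts and sections: it crosses the x-axis at the gridline x = 0; it crosses the y-axis at the gridline y = 0.
(c) These observations pin down the coefficients.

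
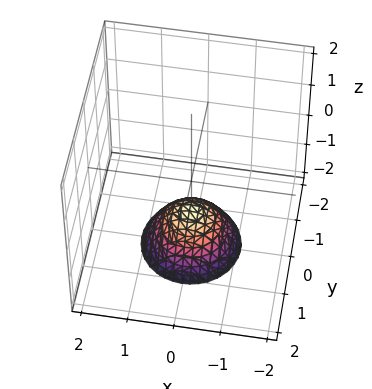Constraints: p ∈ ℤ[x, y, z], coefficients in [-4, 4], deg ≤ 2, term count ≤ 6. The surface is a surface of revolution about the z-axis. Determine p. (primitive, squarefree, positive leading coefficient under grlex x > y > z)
1. Degree: the shape is more complex than any degree-1 surface, so deg p = 2.
2. By symmetry, the z-axis is an axis of rotation, so x and y enter only as x² + y².
3. From the axis intercepts and sections: a circular section at z = -2 has radius exactly 1; it meets the z-axis at z = -1 (among the integer gridlines); the surface avoids every integer y-axis point in the box; the surface avoids every integer x-axis point in the box.
4. These observations pin down the coefficients.

x^2 + y^2 + z + 1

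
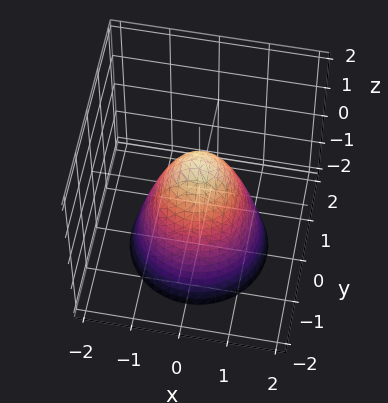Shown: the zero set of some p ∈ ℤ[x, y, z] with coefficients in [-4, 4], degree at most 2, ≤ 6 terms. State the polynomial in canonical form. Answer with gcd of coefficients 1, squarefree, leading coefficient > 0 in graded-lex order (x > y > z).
3*x^2 + 3*y^2 + 2*z - 2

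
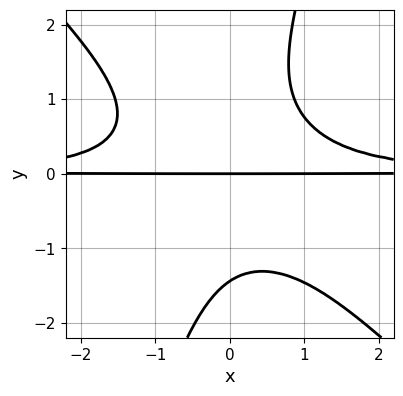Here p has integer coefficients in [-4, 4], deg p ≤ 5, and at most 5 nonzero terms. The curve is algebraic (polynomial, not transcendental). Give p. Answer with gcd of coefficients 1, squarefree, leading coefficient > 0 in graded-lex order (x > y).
1. Degree: no degree-3 curve has this shape, so deg p = 4.
2. Reading off the gridlines: the visible x-axis segment lies entirely on the curve; one y-axis crossing is at y = 0.
3. Assembling these constraints gives the stated polynomial.

3*x^2*y^2 + 2*x*y^3 - y^4 - 3*y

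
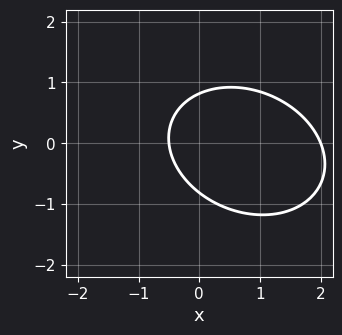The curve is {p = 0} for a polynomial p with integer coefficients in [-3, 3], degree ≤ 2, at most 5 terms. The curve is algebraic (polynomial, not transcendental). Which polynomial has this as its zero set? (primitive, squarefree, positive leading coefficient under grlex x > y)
2*x^2 + x*y + 3*y^2 - 3*x - 2

(a) deg p = 2. No degree-1 curve has this shape.
(b) Checking where it meets the axes: it crosses the x-axis at the gridline x = 2.
(c) Solving for integer coefficients yields p as stated.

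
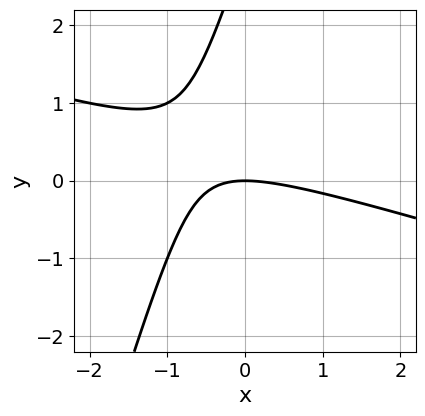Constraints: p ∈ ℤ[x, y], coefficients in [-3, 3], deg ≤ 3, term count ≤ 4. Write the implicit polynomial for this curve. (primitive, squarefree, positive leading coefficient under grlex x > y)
1. Degree: the shape is more complex than any degree-1 curve, so deg p = 2.
2. Observable constraints: it meets the y-axis at y = 0 (among the integer gridlines); one x-axis crossing is at x = 0.
3. These observations pin down the coefficients.

x^2 + 3*x*y - y^2 + 3*y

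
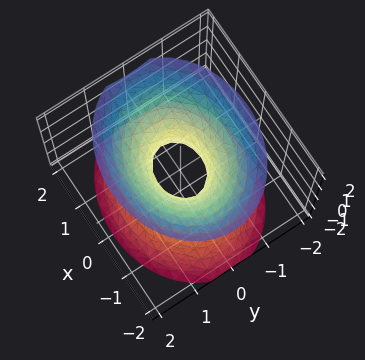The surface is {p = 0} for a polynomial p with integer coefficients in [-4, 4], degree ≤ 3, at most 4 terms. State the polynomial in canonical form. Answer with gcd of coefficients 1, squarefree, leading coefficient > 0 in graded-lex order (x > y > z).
2*x^2 + 3*y^2 - 2*z^2 - 1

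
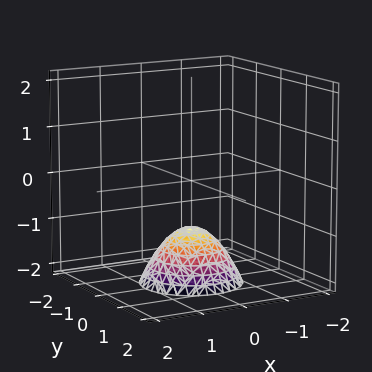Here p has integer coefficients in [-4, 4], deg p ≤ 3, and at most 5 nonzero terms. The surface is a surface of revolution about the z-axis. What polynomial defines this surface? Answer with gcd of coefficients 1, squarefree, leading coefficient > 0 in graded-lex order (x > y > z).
deg p = 2.
Symmetry: the surface is invariant under rotation about z: p = q(x² + y², z).
Against the integer gridlines: it misses every integer gridline on the y-axis; no x-intercept at any integer in the box; one z-axis crossing is at z = -1.
Matching integer coefficients to the picture gives p.

x^2 + y^2 + z + 1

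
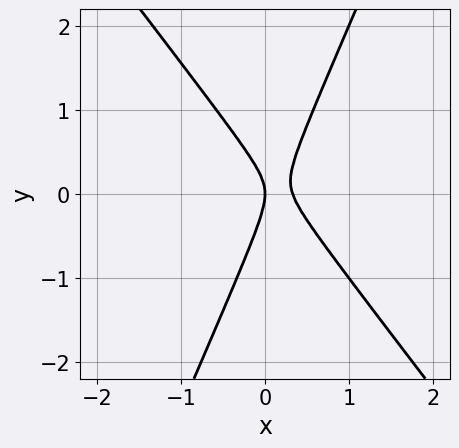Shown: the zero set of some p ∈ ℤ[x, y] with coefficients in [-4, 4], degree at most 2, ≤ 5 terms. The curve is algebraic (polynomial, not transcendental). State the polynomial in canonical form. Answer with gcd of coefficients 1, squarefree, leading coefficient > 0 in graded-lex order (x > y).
(a) deg p = 2.
(b) Checking where it meets the axes: it crosses the y-axis at the gridline y = 0; it meets the x-axis at x = 0 (among the integer gridlines).
(c) Solving for integer coefficients yields p as stated.

3*x^2 + x*y - y^2 - x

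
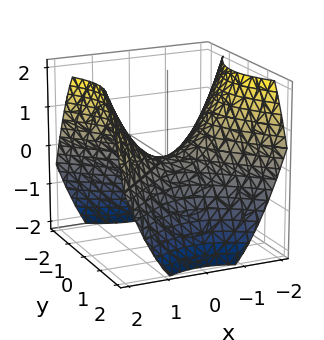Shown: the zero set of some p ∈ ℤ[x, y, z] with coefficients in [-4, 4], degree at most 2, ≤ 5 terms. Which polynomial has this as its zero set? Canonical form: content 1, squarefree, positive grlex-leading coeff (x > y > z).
2*x^2 - 2*y^2 - 3*z

1. The degree is 2 — a saddle surface; a quadric.
2. Symmetries: mirror symmetry y ↦ −y ⇒ only even powers of y; the x ↦ −x reflection is a symmetry, so x appears only in even powers.
3. Against the integer gridlines: it crosses the z-axis at the gridline z = 0; it meets the y-axis at y = 0 (among the integer gridlines); it crosses the x-axis at the gridline x = 0.
4. Putting this together gives p.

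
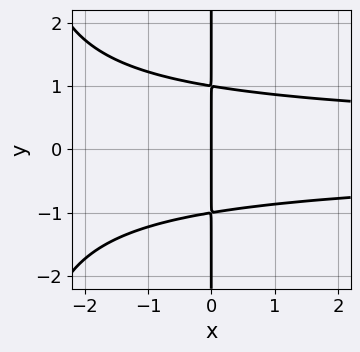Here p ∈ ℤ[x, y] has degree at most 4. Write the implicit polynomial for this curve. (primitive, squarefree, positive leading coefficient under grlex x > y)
x^2*y^2 + 3*x*y^2 - 3*x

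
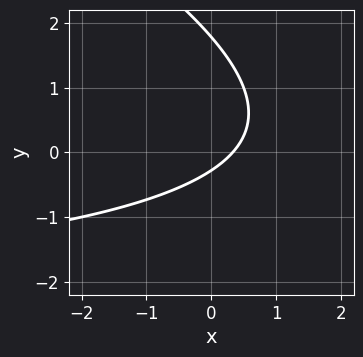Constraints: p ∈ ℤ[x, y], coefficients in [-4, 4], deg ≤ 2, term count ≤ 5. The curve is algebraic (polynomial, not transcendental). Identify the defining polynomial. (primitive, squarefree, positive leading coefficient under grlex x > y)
x*y + 2*y^2 + 3*x - 3*y - 1

1. deg p = 2. A generic line meets the curve in up to 2 points.
2. Putting this together gives p.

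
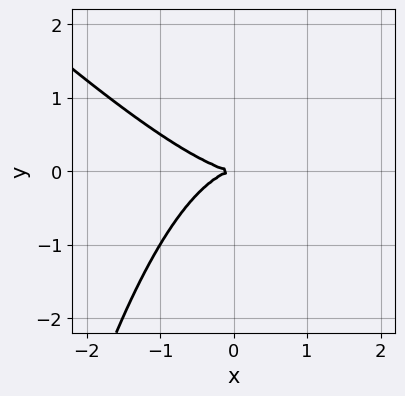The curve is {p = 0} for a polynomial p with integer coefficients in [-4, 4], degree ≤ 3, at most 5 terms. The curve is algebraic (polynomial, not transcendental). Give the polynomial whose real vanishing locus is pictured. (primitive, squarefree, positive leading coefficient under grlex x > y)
(a) Degree: no degree-2 curve has this shape, so deg p = 3.
(b) From the visible intercepts: one x-axis crossing is at x = 0; one y-axis crossing is at y = 0.
(c) The integer polynomial consistent with all of this is the stated p.

x^3 + x^2*y + 2*y^2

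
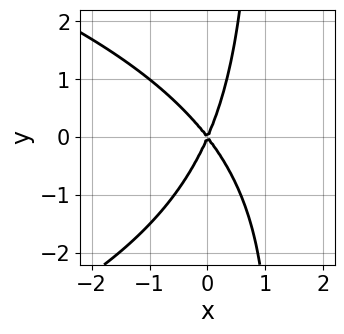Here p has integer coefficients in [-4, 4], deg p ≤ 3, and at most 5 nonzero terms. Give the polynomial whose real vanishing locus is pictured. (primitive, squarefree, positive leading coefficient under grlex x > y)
x*y^2 + 3*x^2 + x*y - y^2

First, the degree is 3 — a generic line meets the curve in up to 3 points.
Then, from the axis intercepts and sections: it meets the y-axis at y = 0 (among the integer gridlines); it meets the x-axis at x = 0 (among the integer gridlines).
Finally, solving for integer coefficients yields p as stated.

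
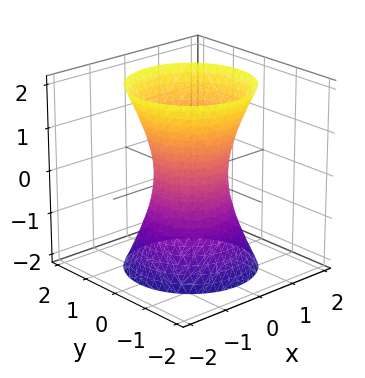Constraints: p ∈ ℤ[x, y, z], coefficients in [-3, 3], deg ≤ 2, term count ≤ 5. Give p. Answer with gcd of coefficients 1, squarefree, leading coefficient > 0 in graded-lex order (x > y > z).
3*x^2 + 3*y^2 - z^2 - 2

First, deg p = 2.
Then, symmetry: the z-axis is an axis of rotation, so x and y enter only as x² + y²; mirror symmetry z ↦ −z ⇒ only even powers of z.
Next, observable constraints: it misses every integer gridline on the z-axis; a circular section at z = -2 has radius between 1 and 2.
Finally, these observations pin down the coefficients.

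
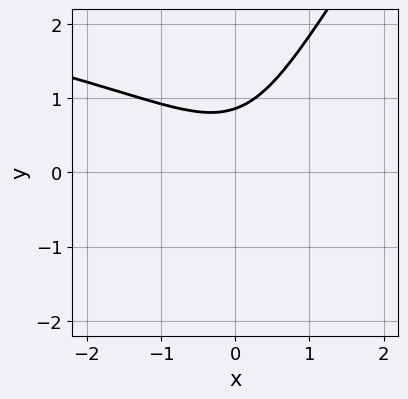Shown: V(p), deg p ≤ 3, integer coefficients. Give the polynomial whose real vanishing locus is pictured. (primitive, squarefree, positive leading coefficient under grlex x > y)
1. The degree is 3 — no degree-2 curve has this shape.
2. Checking where it meets the axes: it misses every integer gridline on the x-axis.
3. Together with the visible shape, these determine p as stated.

3*x*y^2 - 2*y^3 + 3*x^2 - 2*y + 3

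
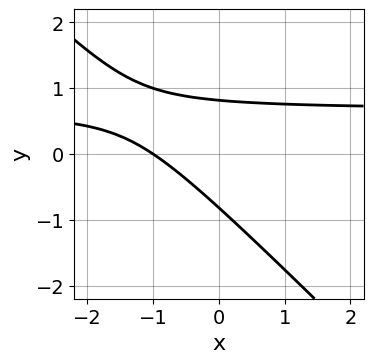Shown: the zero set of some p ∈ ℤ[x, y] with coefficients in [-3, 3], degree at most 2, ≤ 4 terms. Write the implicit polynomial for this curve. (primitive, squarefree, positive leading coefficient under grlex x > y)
3*x*y + 3*y^2 - 2*x - 2

1. deg p = 2.
2. From the axis intercepts and sections: it meets the x-axis at x = -1 (among the integer gridlines).
3. Solving for integer coefficients yields p as stated.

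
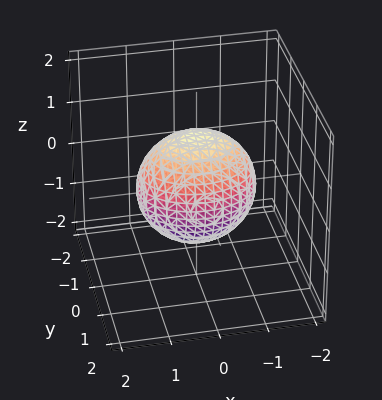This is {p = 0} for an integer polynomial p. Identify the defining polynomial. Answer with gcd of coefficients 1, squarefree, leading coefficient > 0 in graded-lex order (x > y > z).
First, the degree is 2 — a closed, bounded, convex surface; a quadric.
Next, symmetries: it's symmetric under x → −x, forcing even powers of x; mirror symmetry y ↦ −y ⇒ only even powers of y; the z ↦ −z reflection is a symmetry, so z appears only in even powers.
Next, reading off the gridlines: the y-axis gridline crossings are at y ∈ {-1, 1}.
Finally, these observations pin down the coefficients.

2*x^2 + 3*y^2 + 2*z^2 - 3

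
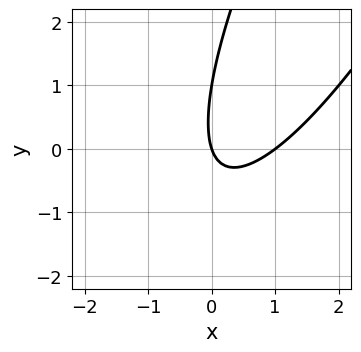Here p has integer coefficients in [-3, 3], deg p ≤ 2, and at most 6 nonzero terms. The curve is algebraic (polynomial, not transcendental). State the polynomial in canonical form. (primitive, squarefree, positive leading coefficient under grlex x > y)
3*x^2 - 3*x*y + y^2 - 3*x - y

1. The degree is 2 — the shape is more complex than any degree-1 curve.
2. Against the integer gridlines: among the integer gridlines, it crosses the y-axis at y ∈ {0, 1}; among the integer gridlines, it crosses the x-axis at x ∈ {0, 1}.
3. The integer polynomial consistent with all of this is the stated p.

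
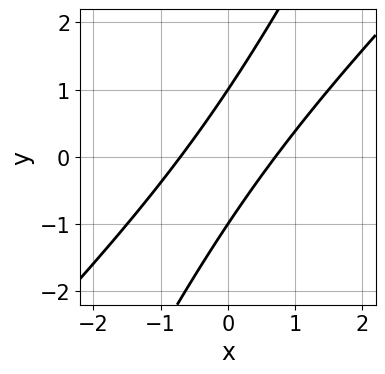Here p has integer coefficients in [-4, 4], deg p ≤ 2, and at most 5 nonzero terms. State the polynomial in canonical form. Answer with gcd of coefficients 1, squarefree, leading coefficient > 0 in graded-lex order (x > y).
(a) Degree: the shape is more complex than any degree-1 curve, so deg p = 2.
(b) Reading off the gridlines: the y-axis gridline crossings are at y ∈ {-1, 1}.
(c) Together with the visible shape, these determine p as stated.

2*x^2 - 3*x*y + y^2 - 1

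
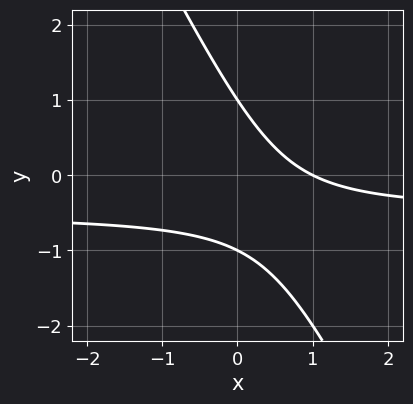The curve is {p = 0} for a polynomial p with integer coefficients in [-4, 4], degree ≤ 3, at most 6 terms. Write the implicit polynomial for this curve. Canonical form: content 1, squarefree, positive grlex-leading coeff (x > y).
2*x*y + y^2 + x - 1

First, deg p = 2.
Then, from the axis intercepts and sections: the y-axis gridline crossings are at y ∈ {-1, 1}; it meets the x-axis at x = 1 (among the integer gridlines).
Finally, these observations pin down the coefficients.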